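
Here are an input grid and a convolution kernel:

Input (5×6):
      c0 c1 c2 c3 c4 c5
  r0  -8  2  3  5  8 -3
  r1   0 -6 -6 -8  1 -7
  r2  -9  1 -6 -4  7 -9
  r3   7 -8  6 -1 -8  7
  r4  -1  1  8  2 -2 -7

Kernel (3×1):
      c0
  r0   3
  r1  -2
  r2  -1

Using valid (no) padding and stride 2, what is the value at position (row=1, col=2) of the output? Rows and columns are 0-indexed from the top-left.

39

The receptive field on the input at this output position is [7 / -8 / -2]. Elementwise product with the kernel and sum: 7·3 + -8·-2 + -2·-1.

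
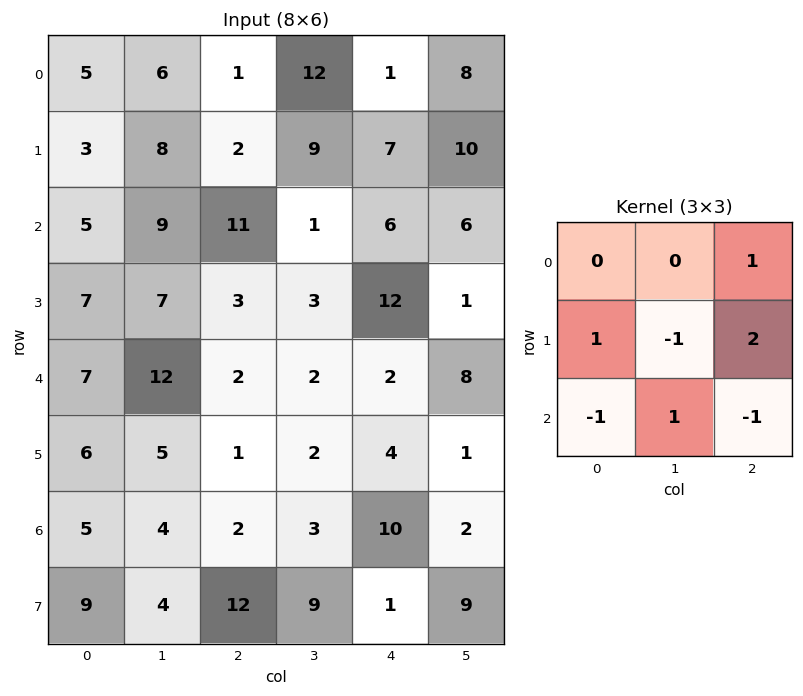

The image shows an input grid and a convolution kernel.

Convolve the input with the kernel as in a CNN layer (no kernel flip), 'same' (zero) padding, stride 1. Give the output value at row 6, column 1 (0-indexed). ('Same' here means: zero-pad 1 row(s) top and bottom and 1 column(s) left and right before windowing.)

-11

The receptive field on the zero-padded input at this output position is [6 5 1 / 5 4 2 / 9 4 12]. Elementwise product with the kernel and sum: 1·1 + 5·1 + 4·-1 + 2·2 + 9·-1 + 4·1 + 12·-1.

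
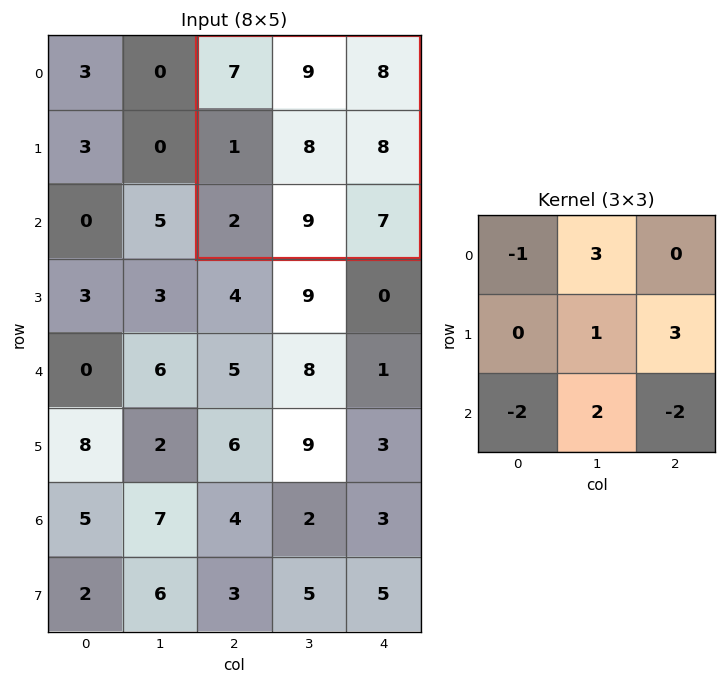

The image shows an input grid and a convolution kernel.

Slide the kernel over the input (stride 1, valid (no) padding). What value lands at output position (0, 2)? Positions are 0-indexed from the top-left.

The receptive field on the input at this output position is [7 9 8 / 1 8 8 / 2 9 7]. Elementwise product with the kernel and sum: 7·-1 + 9·3 + 8·1 + 8·3 + 2·-2 + 9·2 + 7·-2.

52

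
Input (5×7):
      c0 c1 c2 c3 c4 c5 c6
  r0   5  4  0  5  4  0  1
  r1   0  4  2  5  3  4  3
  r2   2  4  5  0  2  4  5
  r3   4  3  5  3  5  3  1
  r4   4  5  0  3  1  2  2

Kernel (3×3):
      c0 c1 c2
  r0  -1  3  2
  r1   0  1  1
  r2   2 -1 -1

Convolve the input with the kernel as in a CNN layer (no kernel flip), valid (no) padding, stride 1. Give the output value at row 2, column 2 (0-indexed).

The receptive field on the input at this output position is [5 0 2 / 5 3 5 / 0 3 1]. Elementwise product with the kernel and sum: 5·-1 + 0·3 + 2·2 + 3·1 + 5·1 + 0·2 + 3·-1 + 1·-1.

3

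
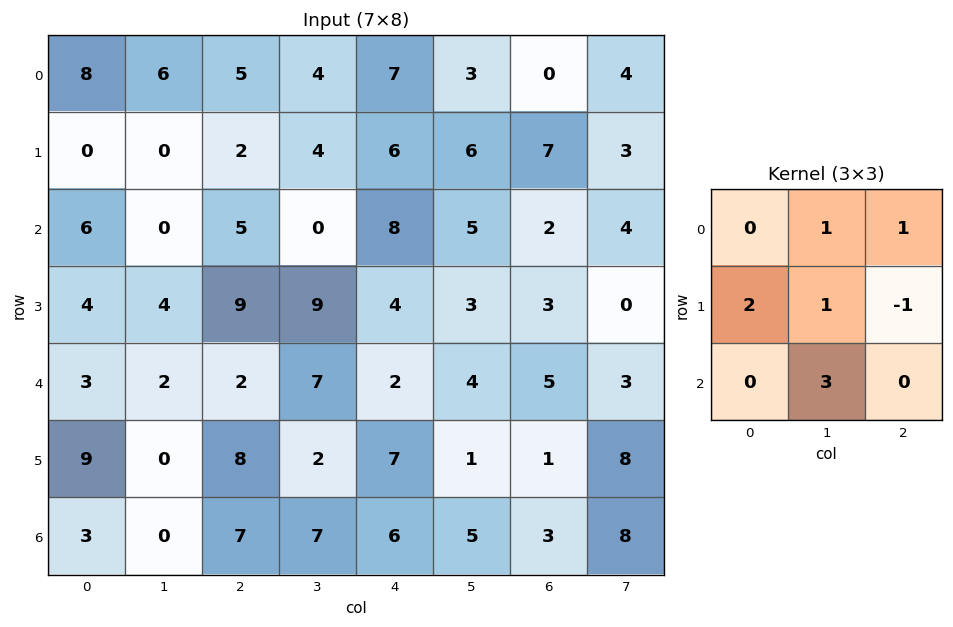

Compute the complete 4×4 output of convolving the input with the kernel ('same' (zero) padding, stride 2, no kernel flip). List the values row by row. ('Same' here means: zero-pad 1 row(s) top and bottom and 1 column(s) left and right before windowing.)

2 19 30 23
18 38 27 27
36 41 40 16
12 10 23 14

Output[0,0]: The receptive field on the zero-padded input at this output position is [0 0 0 / 0 8 6 / 0 0 0]. Elementwise product with the kernel and sum: 0·1 + 0·1 + 0·2 + 8·1 + 6·-1 + 0·3.
Output[0,1]: The receptive field on the zero-padded input at this output position is [0 0 0 / 6 5 4 / 0 2 4]. Elementwise product with the kernel and sum: 0·1 + 0·1 + 6·2 + 5·1 + 4·-1 + 2·3.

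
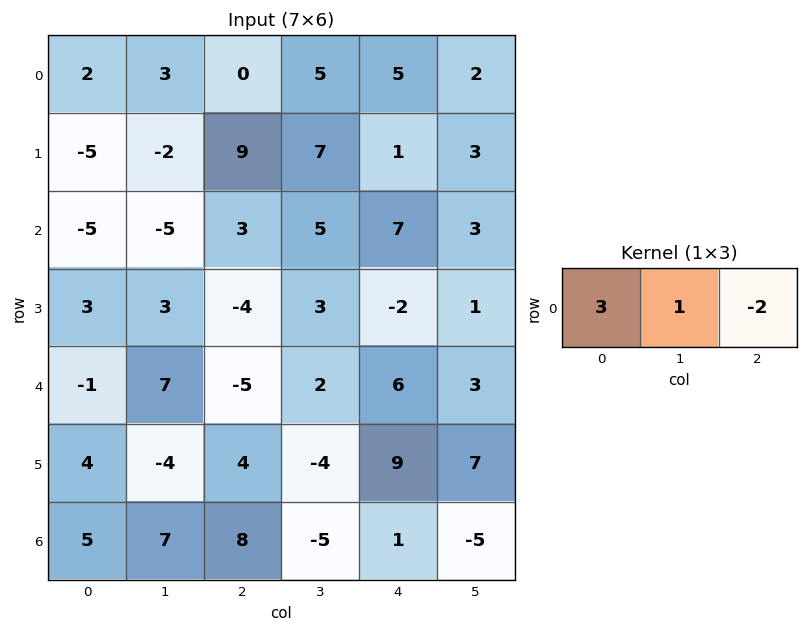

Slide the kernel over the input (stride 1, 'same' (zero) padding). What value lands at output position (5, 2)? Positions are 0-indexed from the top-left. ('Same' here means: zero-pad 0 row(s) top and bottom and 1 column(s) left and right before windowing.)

The receptive field on the zero-padded input at this output position is [-4 4 -4]. Elementwise product with the kernel and sum: -4·3 + 4·1 + -4·-2.

0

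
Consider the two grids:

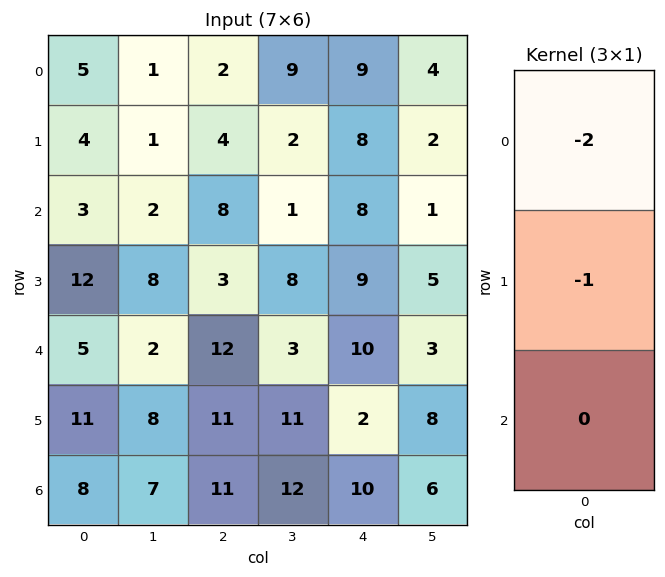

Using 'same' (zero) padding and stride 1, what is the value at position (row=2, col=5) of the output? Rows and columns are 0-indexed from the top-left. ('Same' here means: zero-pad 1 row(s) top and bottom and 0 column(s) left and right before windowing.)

-5

The receptive field on the zero-padded input at this output position is [2 / 1 / 5]. Elementwise product with the kernel and sum: 2·-2 + 1·-1.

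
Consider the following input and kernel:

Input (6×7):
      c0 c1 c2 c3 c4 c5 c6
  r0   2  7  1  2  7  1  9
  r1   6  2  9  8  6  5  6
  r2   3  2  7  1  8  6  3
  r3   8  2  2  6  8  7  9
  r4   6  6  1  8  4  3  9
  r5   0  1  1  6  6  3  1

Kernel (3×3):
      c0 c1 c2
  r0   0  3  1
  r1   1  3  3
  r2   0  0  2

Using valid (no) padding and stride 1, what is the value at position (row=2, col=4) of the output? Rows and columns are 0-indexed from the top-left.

95

The receptive field on the input at this output position is [8 6 3 / 8 7 9 / 4 3 9]. Elementwise product with the kernel and sum: 6·3 + 3·1 + 8·1 + 7·3 + 9·3 + 9·2.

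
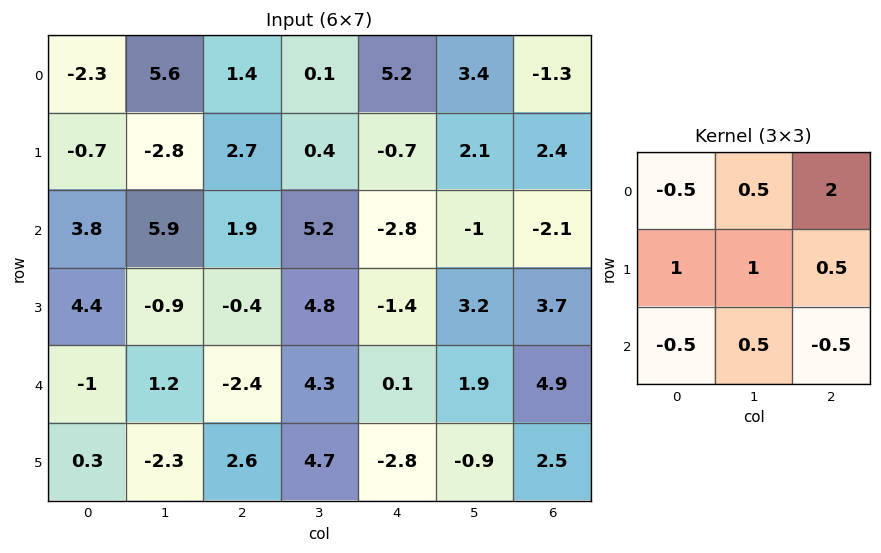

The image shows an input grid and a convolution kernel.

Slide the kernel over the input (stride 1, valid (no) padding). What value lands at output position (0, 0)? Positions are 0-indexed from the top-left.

4.7

The receptive field on the input at this output position is [-2.3 5.6 1.4 / -0.7 -2.8 2.7 / 3.8 5.9 1.9]. Elementwise product with the kernel and sum: -2.3·-0.5 + 5.6·0.5 + 1.4·2 + -0.7·1 + -2.8·1 + 2.7·0.5 + 3.8·-0.5 + 5.9·0.5 + 1.9·-0.5.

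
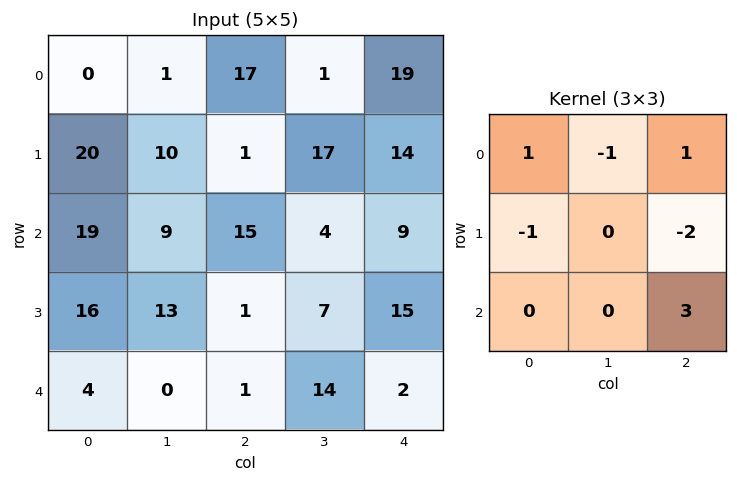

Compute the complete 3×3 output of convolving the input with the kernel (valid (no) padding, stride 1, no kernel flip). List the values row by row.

39 -47 33
-35 30 10
10 13 -5

Output[0,0]: The receptive field on the input at this output position is [0 1 17 / 20 10 1 / 19 9 15]. Elementwise product with the kernel and sum: 0·1 + 1·-1 + 17·1 + 20·-1 + 1·-2 + 15·3.
Output[0,1]: The receptive field on the input at this output position is [1 17 1 / 10 1 17 / 9 15 4]. Elementwise product with the kernel and sum: 1·1 + 17·-1 + 1·1 + 10·-1 + 17·-2 + 4·3.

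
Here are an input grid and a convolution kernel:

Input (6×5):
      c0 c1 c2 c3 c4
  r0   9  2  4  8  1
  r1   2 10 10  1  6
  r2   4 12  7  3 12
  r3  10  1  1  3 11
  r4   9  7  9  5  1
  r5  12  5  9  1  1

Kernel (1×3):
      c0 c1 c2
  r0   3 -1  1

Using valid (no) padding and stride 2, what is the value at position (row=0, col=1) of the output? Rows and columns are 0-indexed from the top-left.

The receptive field on the input at this output position is [4 8 1]. Elementwise product with the kernel and sum: 4·3 + 8·-1 + 1·1.

5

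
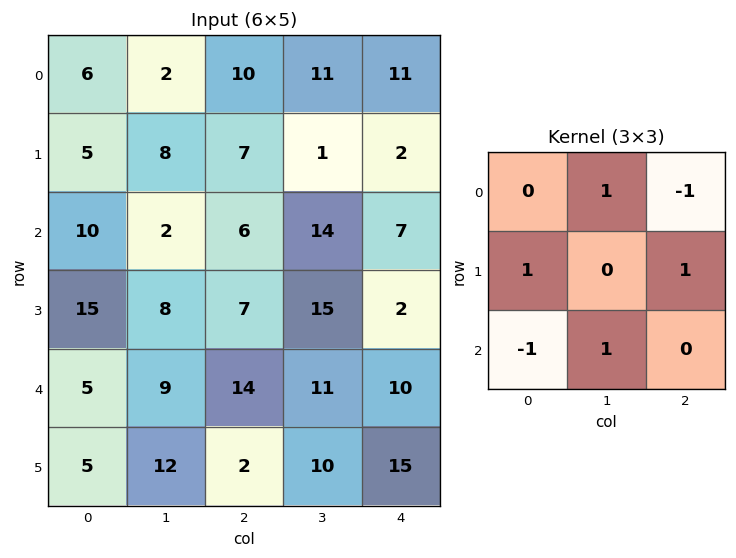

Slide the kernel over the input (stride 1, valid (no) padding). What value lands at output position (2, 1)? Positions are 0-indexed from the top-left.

The receptive field on the input at this output position is [2 6 14 / 8 7 15 / 9 14 11]. Elementwise product with the kernel and sum: 6·1 + 14·-1 + 8·1 + 15·1 + 9·-1 + 14·1.

20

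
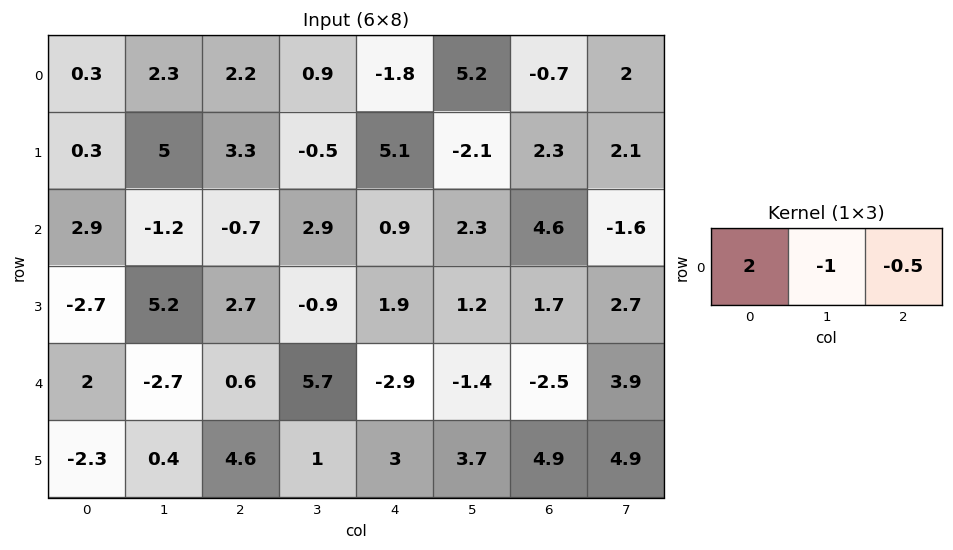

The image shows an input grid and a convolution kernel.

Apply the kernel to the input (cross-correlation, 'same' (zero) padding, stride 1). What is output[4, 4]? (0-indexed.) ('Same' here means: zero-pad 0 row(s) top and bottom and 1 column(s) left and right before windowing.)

The receptive field on the zero-padded input at this output position is [5.7 -2.9 -1.4]. Elementwise product with the kernel and sum: 5.7·2 + -2.9·-1 + -1.4·-0.5.

15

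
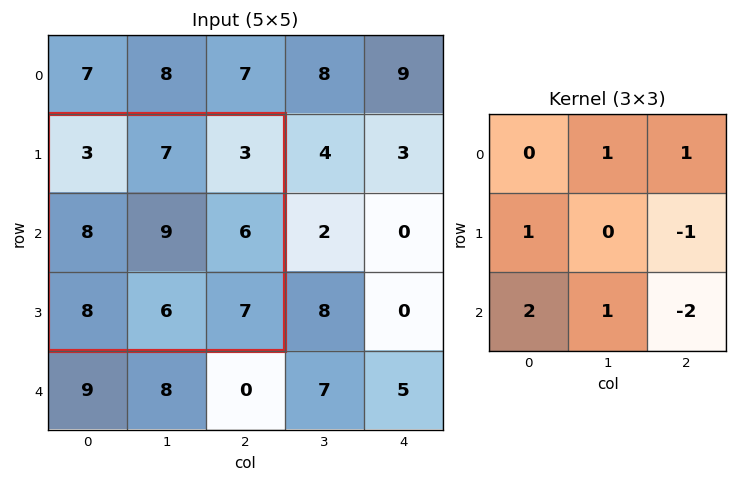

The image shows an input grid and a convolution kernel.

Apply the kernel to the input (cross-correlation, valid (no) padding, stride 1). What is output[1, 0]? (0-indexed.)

The receptive field on the input at this output position is [3 7 3 / 8 9 6 / 8 6 7]. Elementwise product with the kernel and sum: 7·1 + 3·1 + 8·1 + 6·-1 + 8·2 + 6·1 + 7·-2.

20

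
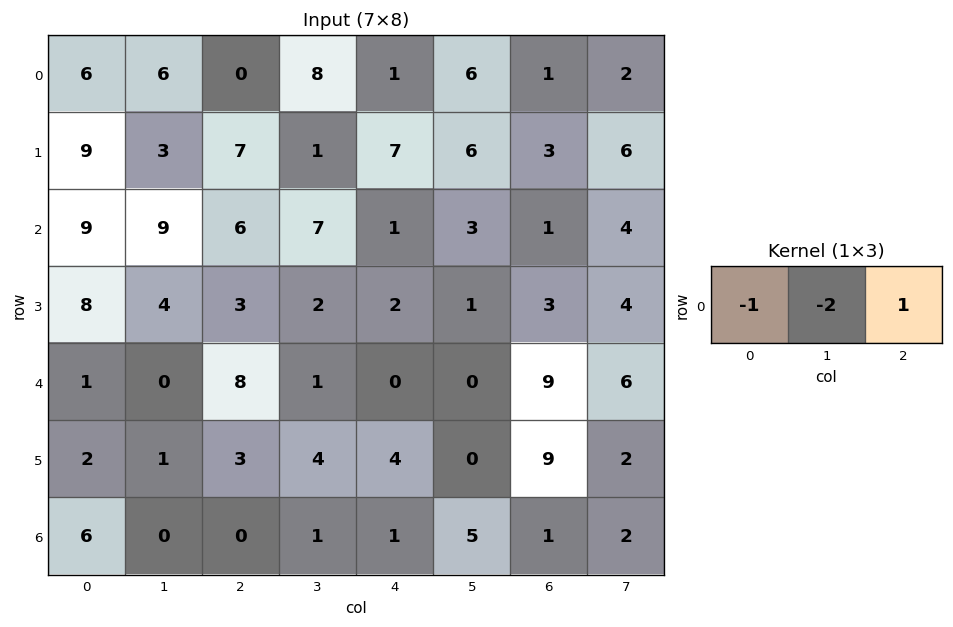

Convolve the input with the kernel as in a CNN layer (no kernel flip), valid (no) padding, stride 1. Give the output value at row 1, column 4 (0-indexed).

The receptive field on the input at this output position is [7 6 3]. Elementwise product with the kernel and sum: 7·-1 + 6·-2 + 3·1.

-16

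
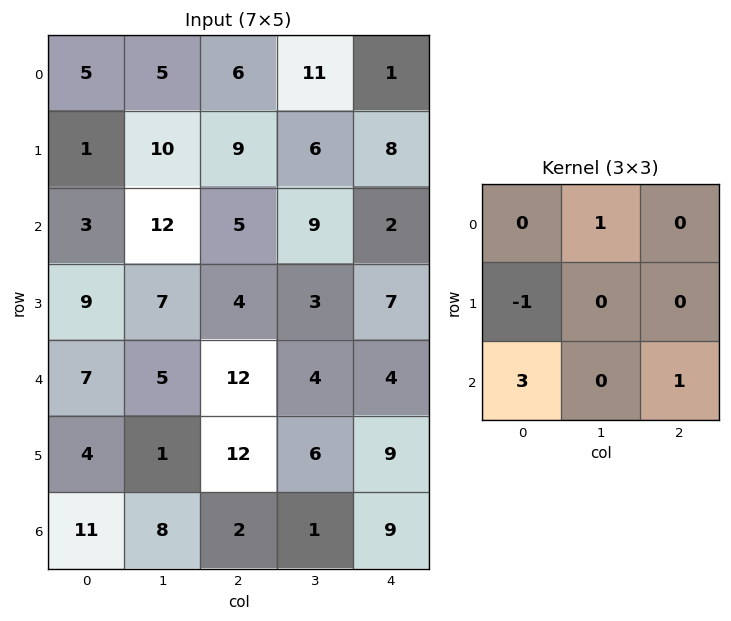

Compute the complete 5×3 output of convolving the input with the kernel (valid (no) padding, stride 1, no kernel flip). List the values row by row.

Output[0,0]: The receptive field on the input at this output position is [5 5 6 / 1 10 9 / 3 12 5]. Elementwise product with the kernel and sum: 5·1 + 1·-1 + 3·3 + 5·1.
Output[0,1]: The receptive field on the input at this output position is [5 6 11 / 10 9 6 / 12 5 9]. Elementwise product with the kernel and sum: 6·1 + 10·-1 + 12·3 + 9·1.

18 41 19
38 21 20
36 17 45
24 8 36
36 36 7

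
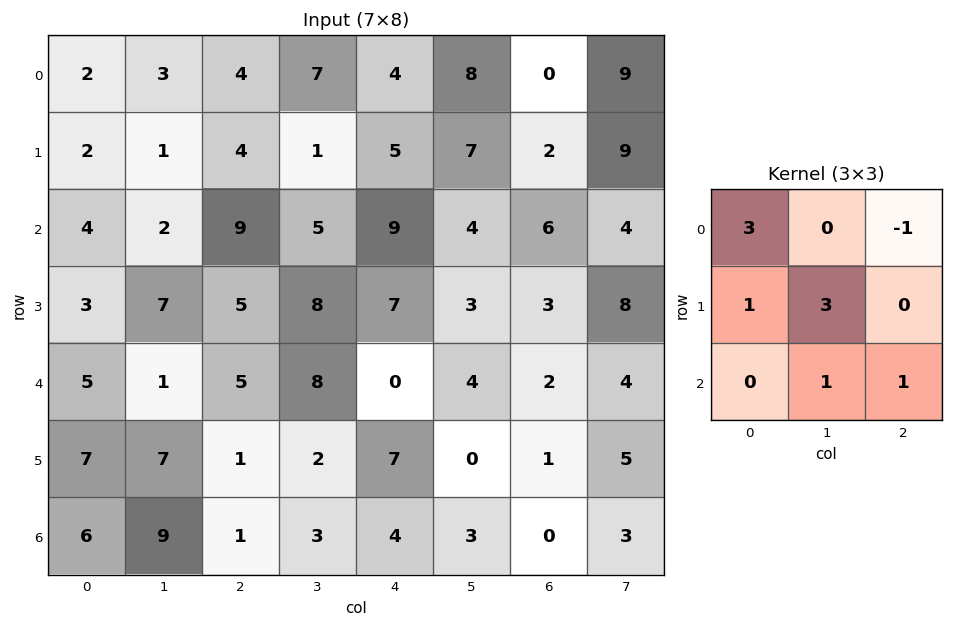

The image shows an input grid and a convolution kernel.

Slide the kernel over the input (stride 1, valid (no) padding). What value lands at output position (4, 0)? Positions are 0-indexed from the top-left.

The receptive field on the input at this output position is [5 1 5 / 7 7 1 / 6 9 1]. Elementwise product with the kernel and sum: 5·3 + 5·-1 + 7·1 + 7·3 + 9·1 + 1·1.

48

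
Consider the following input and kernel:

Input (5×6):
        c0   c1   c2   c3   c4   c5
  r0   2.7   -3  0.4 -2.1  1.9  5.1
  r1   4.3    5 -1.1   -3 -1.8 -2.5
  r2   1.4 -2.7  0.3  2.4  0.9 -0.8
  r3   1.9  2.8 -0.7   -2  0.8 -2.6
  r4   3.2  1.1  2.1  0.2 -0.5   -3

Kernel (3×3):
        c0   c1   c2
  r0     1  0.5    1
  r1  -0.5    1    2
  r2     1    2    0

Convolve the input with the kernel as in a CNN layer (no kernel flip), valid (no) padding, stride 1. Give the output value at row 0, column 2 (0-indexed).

0.3

The receptive field on the input at this output position is [0.4 -2.1 1.9 / -1.1 -3 -1.8 / 0.3 2.4 0.9]. Elementwise product with the kernel and sum: 0.4·1 + -2.1·0.5 + 1.9·1 + -1.1·-0.5 + -3·1 + -1.8·2 + 0.3·1 + 2.4·2.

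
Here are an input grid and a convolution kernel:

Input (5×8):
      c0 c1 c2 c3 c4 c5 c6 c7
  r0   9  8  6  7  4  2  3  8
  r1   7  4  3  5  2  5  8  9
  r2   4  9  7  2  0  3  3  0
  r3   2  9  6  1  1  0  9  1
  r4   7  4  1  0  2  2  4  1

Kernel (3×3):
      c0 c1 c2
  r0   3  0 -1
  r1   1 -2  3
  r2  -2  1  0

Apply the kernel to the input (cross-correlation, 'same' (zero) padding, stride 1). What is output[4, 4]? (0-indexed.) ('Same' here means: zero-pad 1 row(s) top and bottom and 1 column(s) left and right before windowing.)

5

The receptive field on the zero-padded input at this output position is [1 1 0 / 0 2 2 / 0 0 0]. Elementwise product with the kernel and sum: 1·3 + 0·-1 + 0·1 + 2·-2 + 2·3 + 0·-2 + 0·1.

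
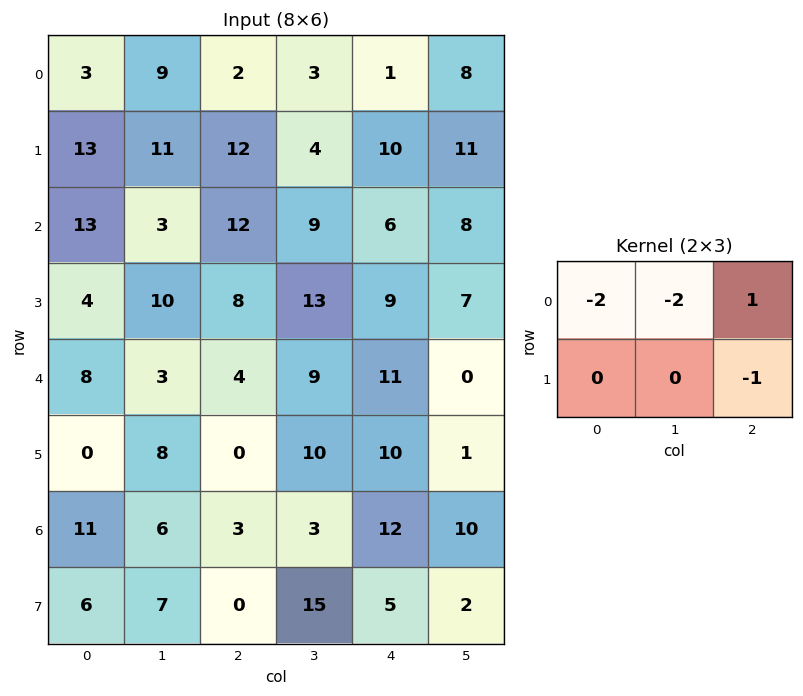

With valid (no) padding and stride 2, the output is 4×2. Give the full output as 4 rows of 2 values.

Output[0,0]: The receptive field on the input at this output position is [3 9 2 / 13 11 12]. Elementwise product with the kernel and sum: 3·-2 + 9·-2 + 2·1 + 12·-1.

-34 -19
-28 -45
-18 -25
-31 -5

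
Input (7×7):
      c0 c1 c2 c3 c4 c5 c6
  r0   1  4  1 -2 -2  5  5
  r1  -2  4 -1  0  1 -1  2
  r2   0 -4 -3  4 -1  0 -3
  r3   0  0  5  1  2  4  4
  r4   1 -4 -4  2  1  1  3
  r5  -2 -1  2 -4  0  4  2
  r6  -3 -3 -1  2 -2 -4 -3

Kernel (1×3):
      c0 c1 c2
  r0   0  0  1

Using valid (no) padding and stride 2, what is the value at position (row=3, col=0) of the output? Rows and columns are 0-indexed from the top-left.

-1

The receptive field on the input at this output position is [-3 -3 -1]. Elementwise product with the kernel and sum: -1·1.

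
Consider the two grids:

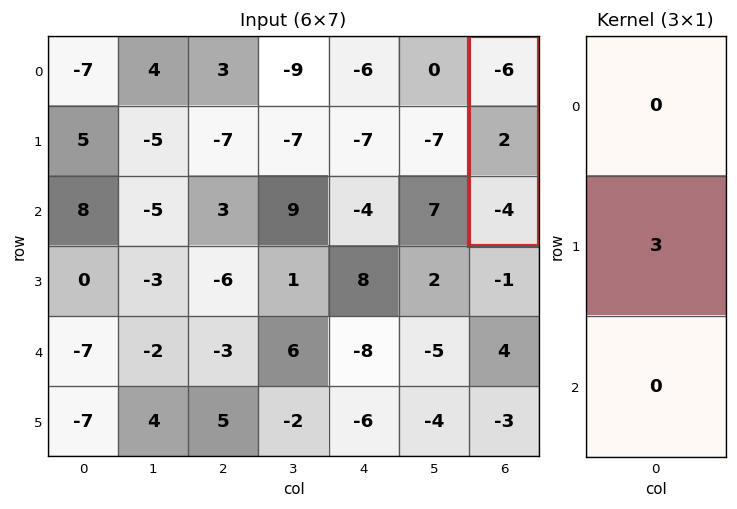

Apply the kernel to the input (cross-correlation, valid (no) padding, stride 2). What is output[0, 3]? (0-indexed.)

6

The receptive field on the input at this output position is [-6 / 2 / -4]. Elementwise product with the kernel and sum: 2·3.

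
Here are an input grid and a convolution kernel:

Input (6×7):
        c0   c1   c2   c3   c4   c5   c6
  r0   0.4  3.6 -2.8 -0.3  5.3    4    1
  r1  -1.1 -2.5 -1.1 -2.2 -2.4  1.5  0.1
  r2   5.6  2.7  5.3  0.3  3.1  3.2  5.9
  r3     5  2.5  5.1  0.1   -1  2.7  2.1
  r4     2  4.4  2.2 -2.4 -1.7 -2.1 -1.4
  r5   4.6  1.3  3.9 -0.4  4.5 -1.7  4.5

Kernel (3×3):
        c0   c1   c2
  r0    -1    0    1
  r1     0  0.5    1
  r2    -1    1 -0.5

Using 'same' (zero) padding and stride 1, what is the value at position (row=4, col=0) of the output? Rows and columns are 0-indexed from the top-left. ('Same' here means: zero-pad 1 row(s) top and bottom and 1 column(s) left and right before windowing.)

The receptive field on the zero-padded input at this output position is [0 5 2.5 / 0 2 4.4 / 0 4.6 1.3]. Elementwise product with the kernel and sum: 0·-1 + 2.5·1 + 2·0.5 + 4.4·1 + 0·-1 + 4.6·1 + 1.3·-0.5.

11.85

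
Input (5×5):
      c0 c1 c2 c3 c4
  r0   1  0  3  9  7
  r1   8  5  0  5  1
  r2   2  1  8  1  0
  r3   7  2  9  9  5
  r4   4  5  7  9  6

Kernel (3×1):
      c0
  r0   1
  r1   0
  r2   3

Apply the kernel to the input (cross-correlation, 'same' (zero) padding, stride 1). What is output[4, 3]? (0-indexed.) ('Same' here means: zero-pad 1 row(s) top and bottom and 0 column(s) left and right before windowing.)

The receptive field on the zero-padded input at this output position is [9 / 9 / 0]. Elementwise product with the kernel and sum: 9·1 + 0·3.

9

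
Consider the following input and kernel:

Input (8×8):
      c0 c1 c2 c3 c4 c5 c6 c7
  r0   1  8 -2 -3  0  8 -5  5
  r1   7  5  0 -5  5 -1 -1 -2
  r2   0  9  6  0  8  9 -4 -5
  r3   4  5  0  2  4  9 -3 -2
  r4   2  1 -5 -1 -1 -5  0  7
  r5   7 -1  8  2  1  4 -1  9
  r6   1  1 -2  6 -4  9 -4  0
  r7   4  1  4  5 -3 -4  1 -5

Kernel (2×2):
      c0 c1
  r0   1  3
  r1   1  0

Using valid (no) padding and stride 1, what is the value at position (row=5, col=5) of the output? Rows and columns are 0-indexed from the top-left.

10

The receptive field on the input at this output position is [4 -1 / 9 -4]. Elementwise product with the kernel and sum: 4·1 + -1·3 + 9·1.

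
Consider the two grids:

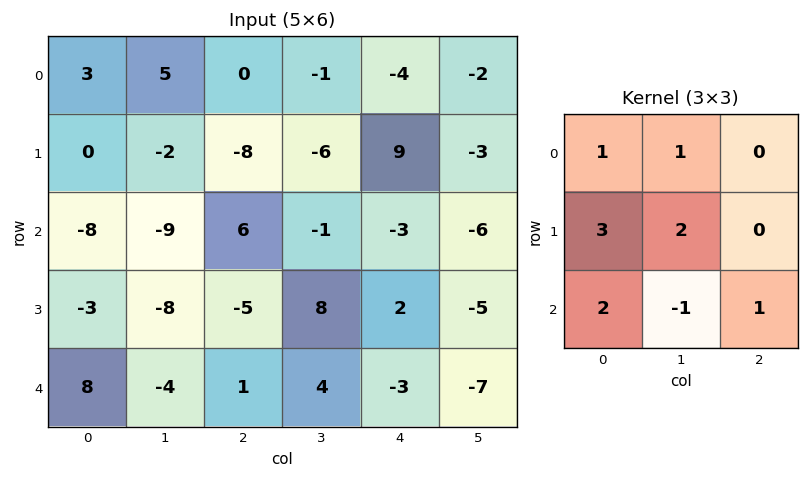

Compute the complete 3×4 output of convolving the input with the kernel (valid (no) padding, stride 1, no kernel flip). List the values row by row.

3 -42 -27 -10
-47 -28 -14 3
-21 -42 1 28

Output[0,0]: The receptive field on the input at this output position is [3 5 0 / 0 -2 -8 / -8 -9 6]. Elementwise product with the kernel and sum: 3·1 + 5·1 + 0·3 + -2·2 + -8·2 + -9·-1 + 6·1.
Output[0,1]: The receptive field on the input at this output position is [5 0 -1 / -2 -8 -6 / -9 6 -1]. Elementwise product with the kernel and sum: 5·1 + 0·1 + -2·3 + -8·2 + -9·2 + 6·-1 + -1·1.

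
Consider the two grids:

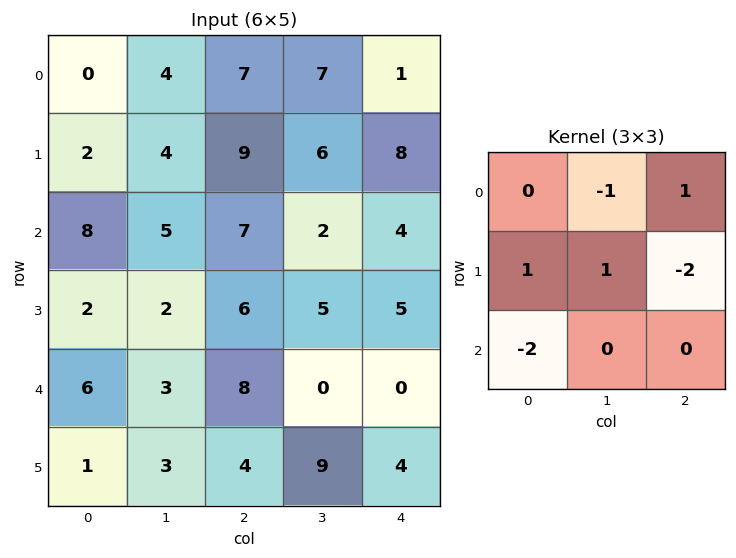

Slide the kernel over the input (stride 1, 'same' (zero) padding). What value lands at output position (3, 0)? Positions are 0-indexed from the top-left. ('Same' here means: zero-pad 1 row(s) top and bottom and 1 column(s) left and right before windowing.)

-5

The receptive field on the zero-padded input at this output position is [0 8 5 / 0 2 2 / 0 6 3]. Elementwise product with the kernel and sum: 8·-1 + 5·1 + 0·1 + 2·1 + 2·-2 + 0·-2.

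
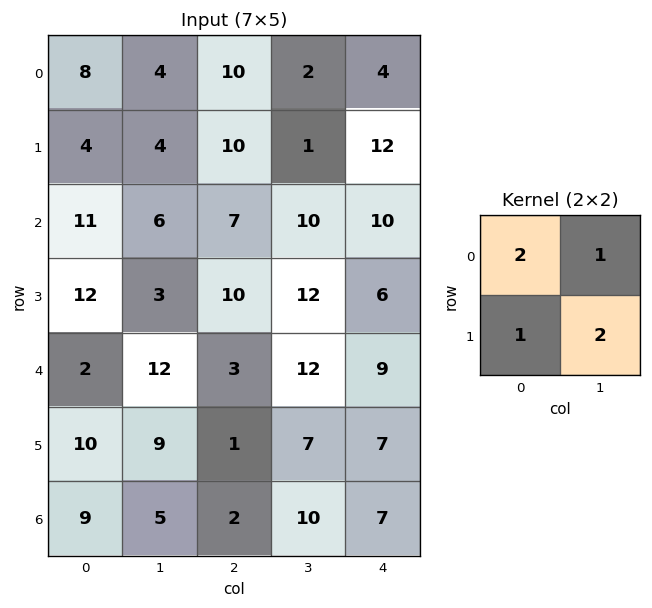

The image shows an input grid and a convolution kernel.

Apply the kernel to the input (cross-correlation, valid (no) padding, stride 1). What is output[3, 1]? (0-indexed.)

34

The receptive field on the input at this output position is [3 10 / 12 3]. Elementwise product with the kernel and sum: 3·2 + 10·1 + 12·1 + 3·2.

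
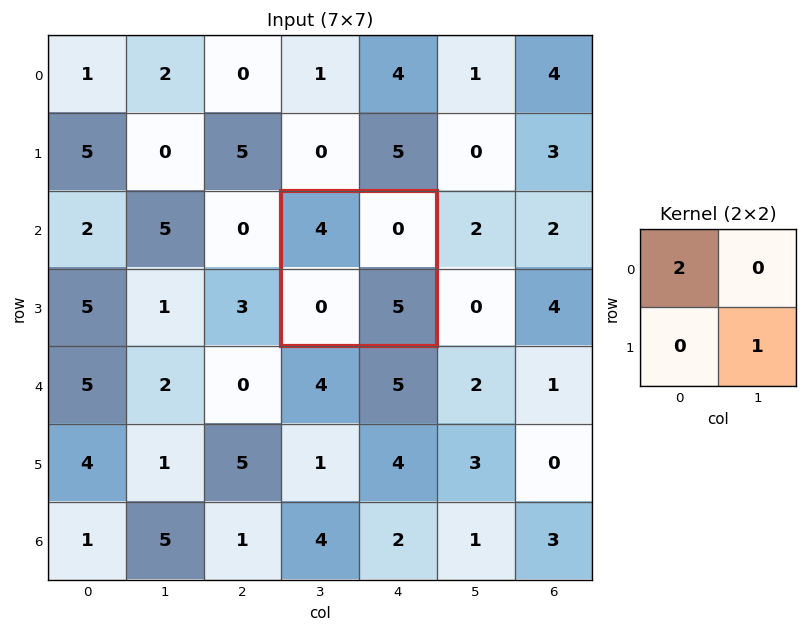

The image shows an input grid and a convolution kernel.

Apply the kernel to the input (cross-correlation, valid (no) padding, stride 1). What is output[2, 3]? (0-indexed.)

13

The receptive field on the input at this output position is [4 0 / 0 5]. Elementwise product with the kernel and sum: 4·2 + 5·1.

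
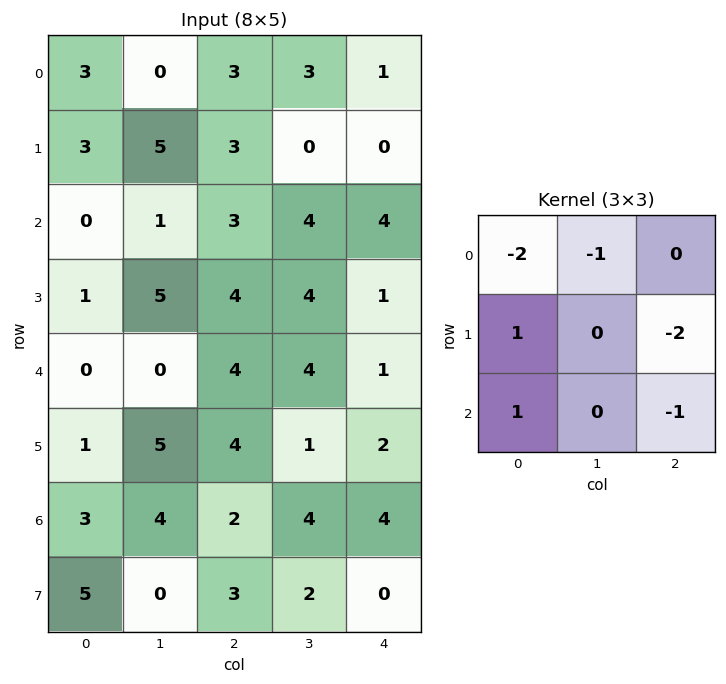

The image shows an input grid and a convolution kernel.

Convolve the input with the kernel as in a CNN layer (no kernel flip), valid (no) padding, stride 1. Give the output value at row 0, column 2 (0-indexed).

The receptive field on the input at this output position is [3 3 1 / 3 0 0 / 3 4 4]. Elementwise product with the kernel and sum: 3·-2 + 3·-1 + 3·1 + 0·-2 + 3·1 + 4·-1.

-7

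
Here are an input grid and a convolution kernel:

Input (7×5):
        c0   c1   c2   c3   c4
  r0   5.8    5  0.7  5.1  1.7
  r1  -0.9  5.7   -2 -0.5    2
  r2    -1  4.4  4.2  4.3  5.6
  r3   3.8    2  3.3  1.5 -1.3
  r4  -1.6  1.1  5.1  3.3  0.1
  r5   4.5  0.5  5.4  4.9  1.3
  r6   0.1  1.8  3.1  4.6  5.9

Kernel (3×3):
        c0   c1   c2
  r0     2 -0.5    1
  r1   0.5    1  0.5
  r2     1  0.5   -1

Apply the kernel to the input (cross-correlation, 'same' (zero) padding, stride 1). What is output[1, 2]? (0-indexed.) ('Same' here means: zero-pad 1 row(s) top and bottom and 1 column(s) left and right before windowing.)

The receptive field on the zero-padded input at this output position is [5 0.7 5.1 / 5.7 -2 -0.5 / 4.4 4.2 4.3]. Elementwise product with the kernel and sum: 5·2 + 0.7·-0.5 + 5.1·1 + 5.7·0.5 + -2·1 + -0.5·0.5 + 4.4·1 + 4.2·0.5 + 4.3·-1.

17.55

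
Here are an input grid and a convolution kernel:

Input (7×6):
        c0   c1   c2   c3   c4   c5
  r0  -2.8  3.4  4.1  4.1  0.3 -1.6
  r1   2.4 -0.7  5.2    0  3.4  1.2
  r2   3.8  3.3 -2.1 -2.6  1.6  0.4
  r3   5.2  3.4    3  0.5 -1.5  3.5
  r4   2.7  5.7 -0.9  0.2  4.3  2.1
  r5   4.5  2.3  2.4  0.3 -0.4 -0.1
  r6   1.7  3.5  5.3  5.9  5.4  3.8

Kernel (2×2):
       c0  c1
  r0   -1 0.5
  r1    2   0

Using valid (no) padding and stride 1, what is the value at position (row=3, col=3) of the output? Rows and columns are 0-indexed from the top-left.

The receptive field on the input at this output position is [0.5 -1.5 / 0.2 4.3]. Elementwise product with the kernel and sum: 0.5·-1 + -1.5·0.5 + 0.2·2.

-0.85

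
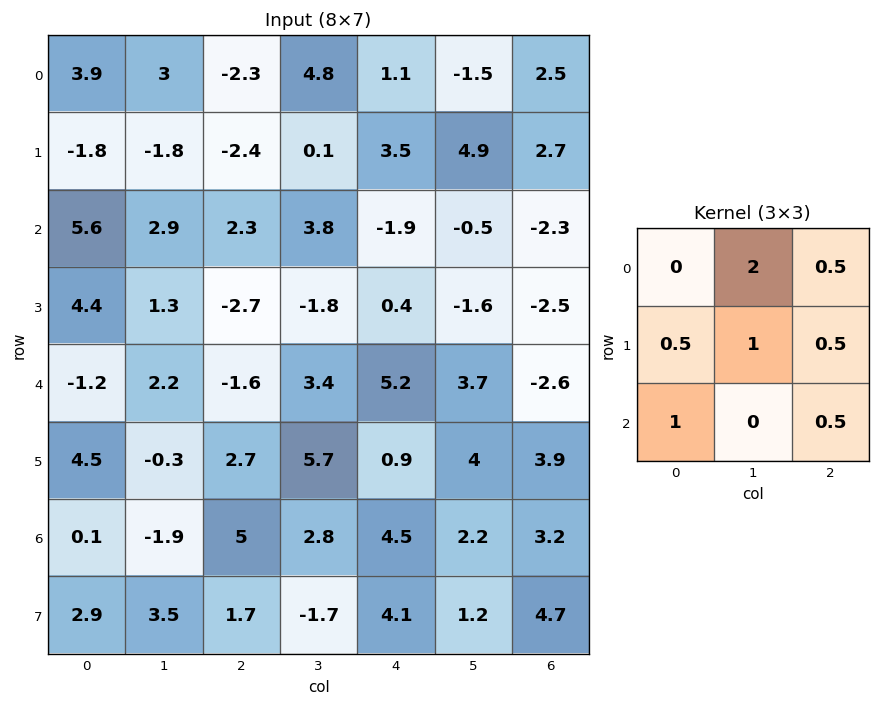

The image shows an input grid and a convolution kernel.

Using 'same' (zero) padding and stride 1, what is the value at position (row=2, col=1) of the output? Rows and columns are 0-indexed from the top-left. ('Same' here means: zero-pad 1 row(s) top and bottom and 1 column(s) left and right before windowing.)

5.1

The receptive field on the zero-padded input at this output position is [-1.8 -1.8 -2.4 / 5.6 2.9 2.3 / 4.4 1.3 -2.7]. Elementwise product with the kernel and sum: -1.8·2 + -2.4·0.5 + 5.6·0.5 + 2.9·1 + 2.3·0.5 + 4.4·1 + -2.7·0.5.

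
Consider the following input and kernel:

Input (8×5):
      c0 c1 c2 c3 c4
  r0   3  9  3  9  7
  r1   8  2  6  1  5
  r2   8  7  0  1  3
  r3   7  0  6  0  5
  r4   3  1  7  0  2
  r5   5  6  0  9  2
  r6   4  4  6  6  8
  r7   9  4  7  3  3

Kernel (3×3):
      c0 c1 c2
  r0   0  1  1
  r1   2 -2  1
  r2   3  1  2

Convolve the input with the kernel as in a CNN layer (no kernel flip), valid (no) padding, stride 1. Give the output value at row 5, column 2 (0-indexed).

49

The receptive field on the input at this output position is [0 9 2 / 6 6 8 / 7 3 3]. Elementwise product with the kernel and sum: 9·1 + 2·1 + 6·2 + 6·-2 + 8·1 + 7·3 + 3·1 + 3·2.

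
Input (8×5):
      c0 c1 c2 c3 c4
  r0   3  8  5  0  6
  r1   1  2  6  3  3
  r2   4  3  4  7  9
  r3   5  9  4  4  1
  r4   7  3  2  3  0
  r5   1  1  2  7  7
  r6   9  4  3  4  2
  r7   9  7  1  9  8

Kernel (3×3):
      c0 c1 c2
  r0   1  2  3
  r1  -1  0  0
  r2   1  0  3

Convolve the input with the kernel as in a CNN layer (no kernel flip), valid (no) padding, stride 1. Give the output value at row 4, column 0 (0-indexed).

36

The receptive field on the input at this output position is [7 3 2 / 1 1 2 / 9 4 3]. Elementwise product with the kernel and sum: 7·1 + 3·2 + 2·3 + 1·-1 + 9·1 + 3·3.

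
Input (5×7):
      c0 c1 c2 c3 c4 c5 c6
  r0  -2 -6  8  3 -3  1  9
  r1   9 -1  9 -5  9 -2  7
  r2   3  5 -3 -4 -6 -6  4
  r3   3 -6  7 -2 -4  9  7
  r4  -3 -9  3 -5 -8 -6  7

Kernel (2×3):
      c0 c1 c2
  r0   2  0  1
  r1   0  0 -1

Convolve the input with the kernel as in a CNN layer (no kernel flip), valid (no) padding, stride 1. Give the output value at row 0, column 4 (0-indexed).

-4

The receptive field on the input at this output position is [-3 1 9 / 9 -2 7]. Elementwise product with the kernel and sum: -3·2 + 9·1 + 7·-1.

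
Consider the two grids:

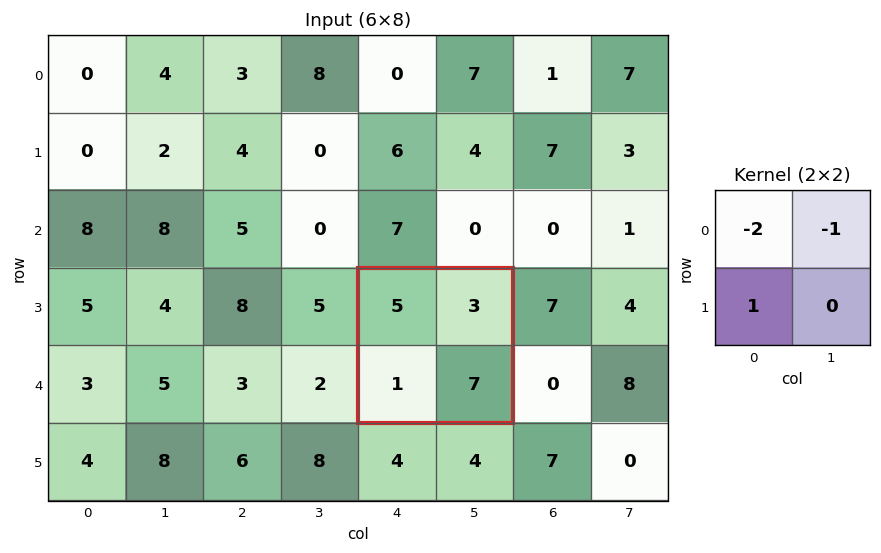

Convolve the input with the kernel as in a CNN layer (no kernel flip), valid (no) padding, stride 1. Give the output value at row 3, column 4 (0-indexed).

The receptive field on the input at this output position is [5 3 / 1 7]. Elementwise product with the kernel and sum: 5·-2 + 3·-1 + 1·1.

-12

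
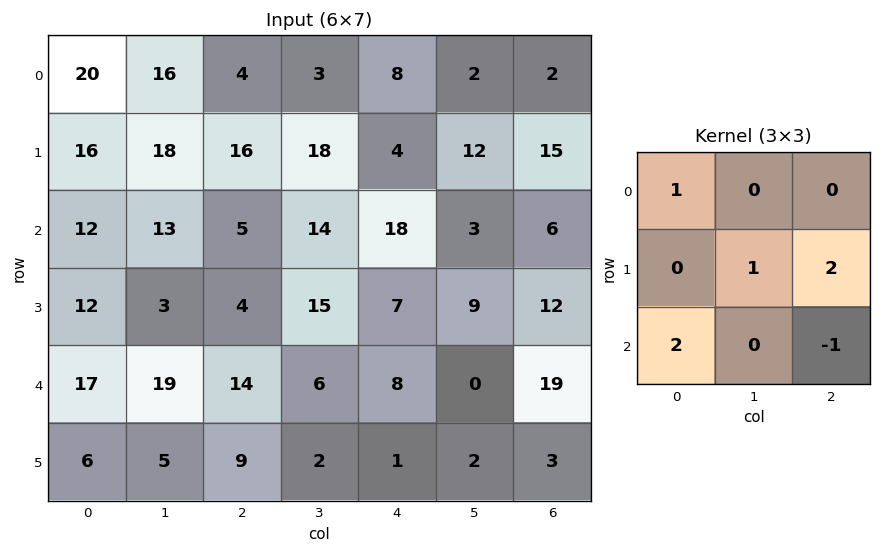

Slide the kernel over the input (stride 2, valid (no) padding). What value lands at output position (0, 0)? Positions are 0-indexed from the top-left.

89

The receptive field on the input at this output position is [20 16 4 / 16 18 16 / 12 13 5]. Elementwise product with the kernel and sum: 20·1 + 18·1 + 16·2 + 12·2 + 5·-1.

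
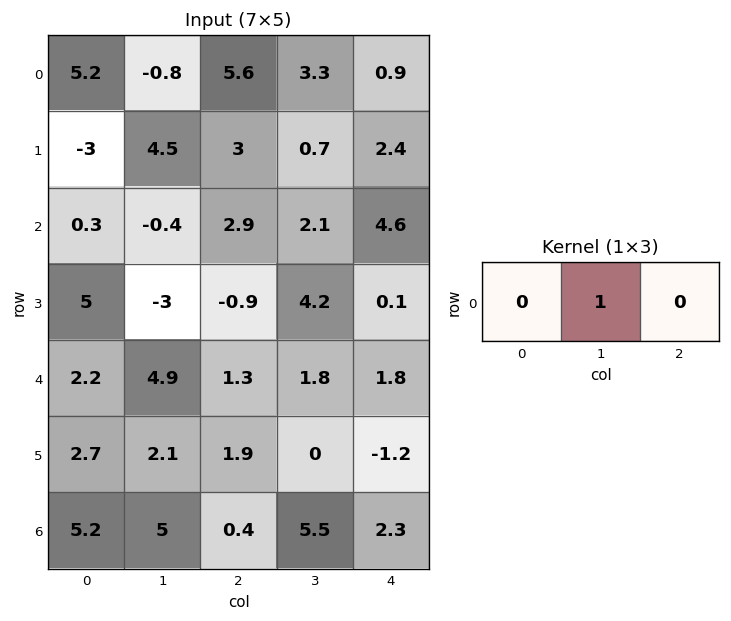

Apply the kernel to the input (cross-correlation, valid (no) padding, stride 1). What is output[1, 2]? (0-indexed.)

The receptive field on the input at this output position is [3 0.7 2.4]. Elementwise product with the kernel and sum: 0.7·1.

0.7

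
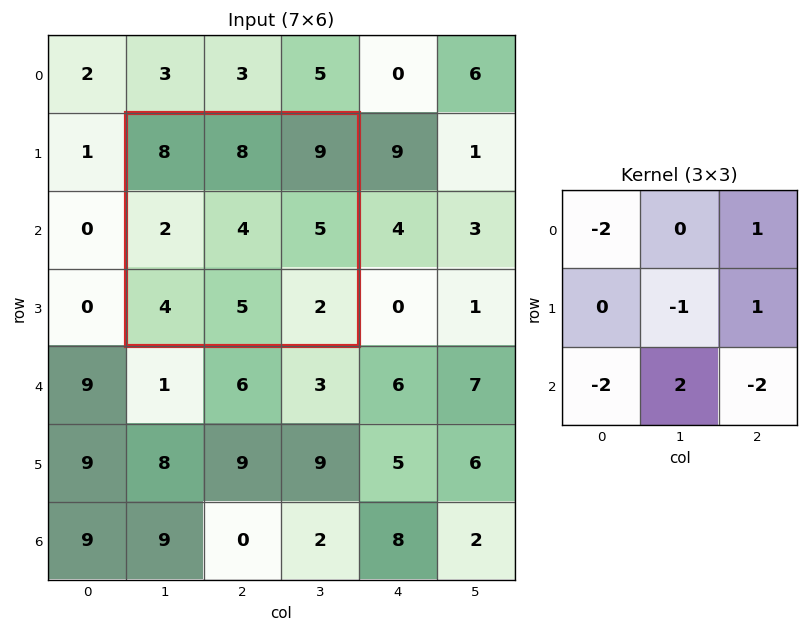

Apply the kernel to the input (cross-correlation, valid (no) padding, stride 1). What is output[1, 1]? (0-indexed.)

-8

The receptive field on the input at this output position is [8 8 9 / 2 4 5 / 4 5 2]. Elementwise product with the kernel and sum: 8·-2 + 9·1 + 4·-1 + 5·1 + 4·-2 + 5·2 + 2·-2.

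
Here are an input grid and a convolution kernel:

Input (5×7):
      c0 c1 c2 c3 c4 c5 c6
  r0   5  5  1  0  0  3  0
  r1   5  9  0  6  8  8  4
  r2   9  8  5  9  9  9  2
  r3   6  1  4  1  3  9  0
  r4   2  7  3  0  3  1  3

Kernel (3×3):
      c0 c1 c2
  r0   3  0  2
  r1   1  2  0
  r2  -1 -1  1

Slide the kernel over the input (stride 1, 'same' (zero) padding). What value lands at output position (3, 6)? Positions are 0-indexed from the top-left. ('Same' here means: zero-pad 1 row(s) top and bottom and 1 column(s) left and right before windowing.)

The receptive field on the zero-padded input at this output position is [9 2 0 / 9 0 0 / 1 3 0]. Elementwise product with the kernel and sum: 9·3 + 0·2 + 9·1 + 0·2 + 1·-1 + 3·-1 + 0·1.

32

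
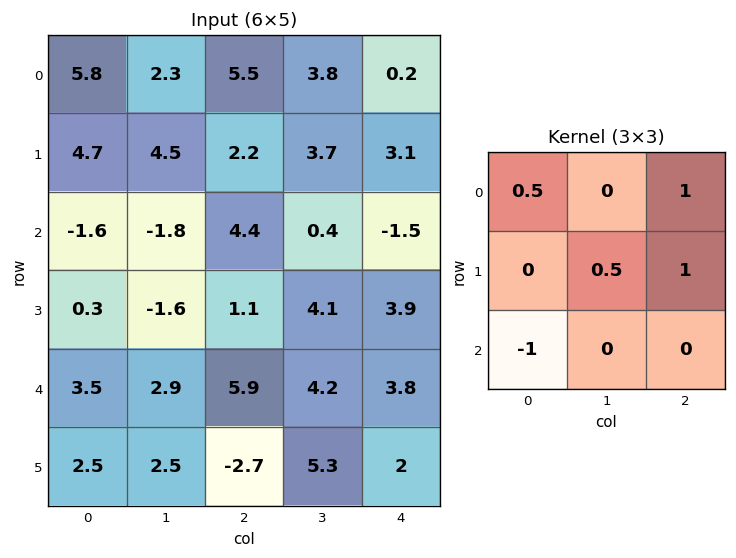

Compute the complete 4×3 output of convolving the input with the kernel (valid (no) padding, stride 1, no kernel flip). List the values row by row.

14.45 11.55 3.5
7.75 10.15 1.8
0.4 1.25 0.75
6.1 7.95 13.05

Output[0,0]: The receptive field on the input at this output position is [5.8 2.3 5.5 / 4.7 4.5 2.2 / -1.6 -1.8 4.4]. Elementwise product with the kernel and sum: 5.8·0.5 + 5.5·1 + 4.5·0.5 + 2.2·1 + -1.6·-1.
Output[0,1]: The receptive field on the input at this output position is [2.3 5.5 3.8 / 4.5 2.2 3.7 / -1.8 4.4 0.4]. Elementwise product with the kernel and sum: 2.3·0.5 + 3.8·1 + 2.2·0.5 + 3.7·1 + -1.8·-1.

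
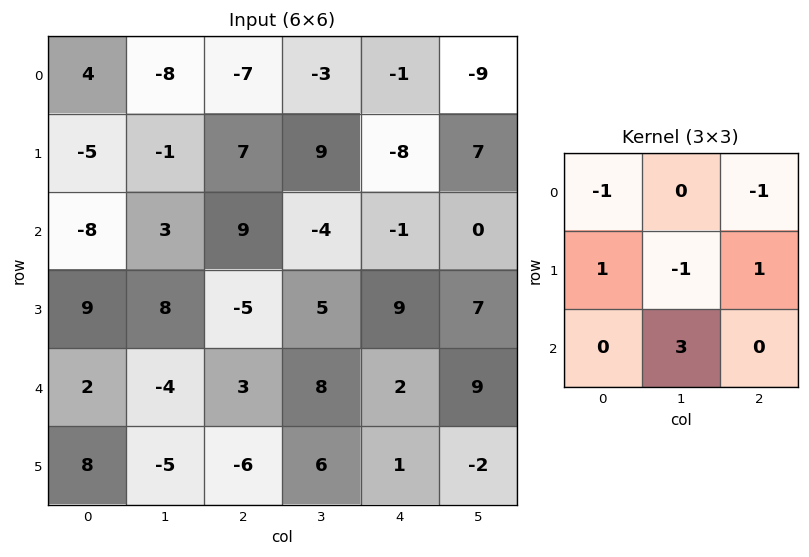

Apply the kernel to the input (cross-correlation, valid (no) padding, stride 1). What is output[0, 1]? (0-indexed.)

39

The receptive field on the input at this output position is [-8 -7 -3 / -1 7 9 / 3 9 -4]. Elementwise product with the kernel and sum: -8·-1 + -3·-1 + -1·1 + 7·-1 + 9·1 + 9·3.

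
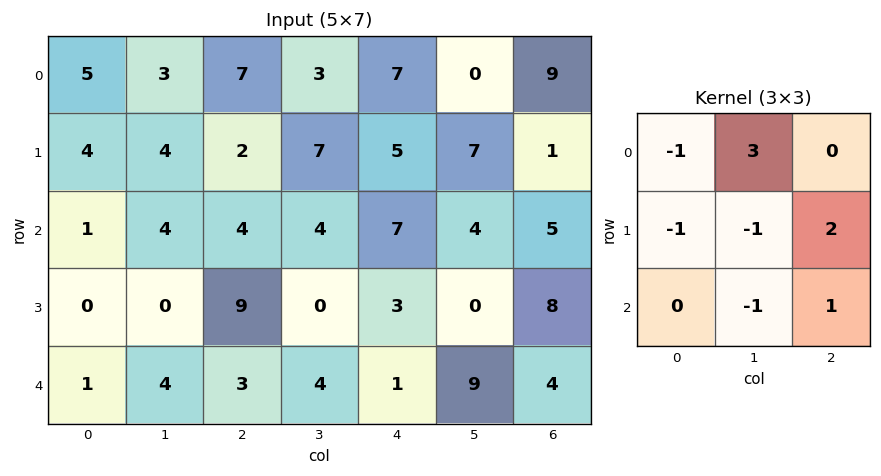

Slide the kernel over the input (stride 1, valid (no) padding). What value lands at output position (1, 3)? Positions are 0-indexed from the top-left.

2

The receptive field on the input at this output position is [7 5 7 / 4 7 4 / 0 3 0]. Elementwise product with the kernel and sum: 7·-1 + 5·3 + 4·-1 + 7·-1 + 4·2 + 3·-1 + 0·1.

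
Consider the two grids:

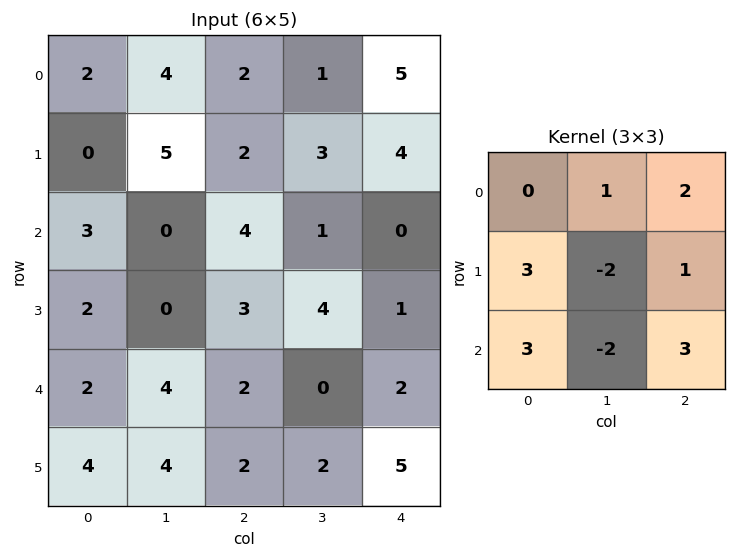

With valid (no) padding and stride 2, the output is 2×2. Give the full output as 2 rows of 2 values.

Output[0,0]: The receptive field on the input at this output position is [2 4 2 / 0 5 2 / 3 0 4]. Elementwise product with the kernel and sum: 4·1 + 2·2 + 0·3 + 5·-2 + 2·1 + 3·3 + 0·-2 + 4·3.
Output[0,1]: The receptive field on the input at this output position is [2 1 5 / 2 3 4 / 4 1 0]. Elementwise product with the kernel and sum: 1·1 + 5·2 + 2·3 + 3·-2 + 4·1 + 4·3 + 1·-2 + 0·3.

21 25
21 15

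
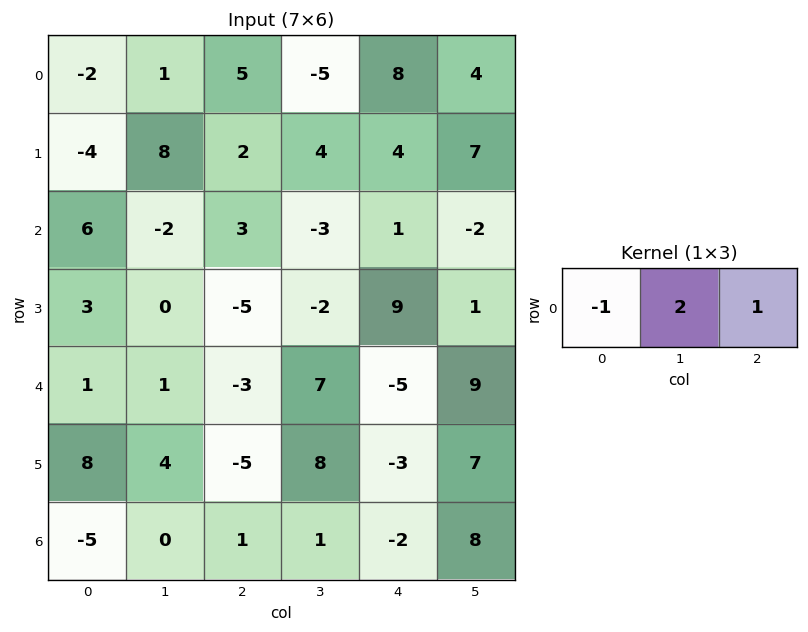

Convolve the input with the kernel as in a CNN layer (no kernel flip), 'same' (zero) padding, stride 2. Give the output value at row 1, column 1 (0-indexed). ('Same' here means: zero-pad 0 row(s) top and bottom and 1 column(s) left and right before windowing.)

5

The receptive field on the zero-padded input at this output position is [-2 3 -3]. Elementwise product with the kernel and sum: -2·-1 + 3·2 + -3·1.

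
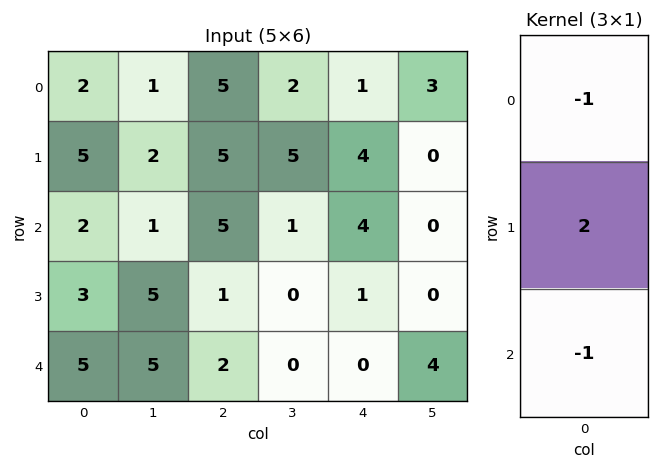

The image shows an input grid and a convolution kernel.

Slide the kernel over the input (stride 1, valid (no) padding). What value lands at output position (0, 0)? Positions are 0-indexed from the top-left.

The receptive field on the input at this output position is [2 / 5 / 2]. Elementwise product with the kernel and sum: 2·-1 + 5·2 + 2·-1.

6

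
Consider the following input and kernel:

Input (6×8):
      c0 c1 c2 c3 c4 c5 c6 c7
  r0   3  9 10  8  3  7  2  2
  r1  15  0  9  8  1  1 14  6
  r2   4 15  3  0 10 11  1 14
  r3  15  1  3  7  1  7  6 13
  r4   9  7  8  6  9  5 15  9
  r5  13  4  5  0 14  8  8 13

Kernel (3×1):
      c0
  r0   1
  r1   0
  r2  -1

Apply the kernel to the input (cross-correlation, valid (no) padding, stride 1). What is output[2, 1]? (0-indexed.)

The receptive field on the input at this output position is [15 / 1 / 7]. Elementwise product with the kernel and sum: 15·1 + 7·-1.

8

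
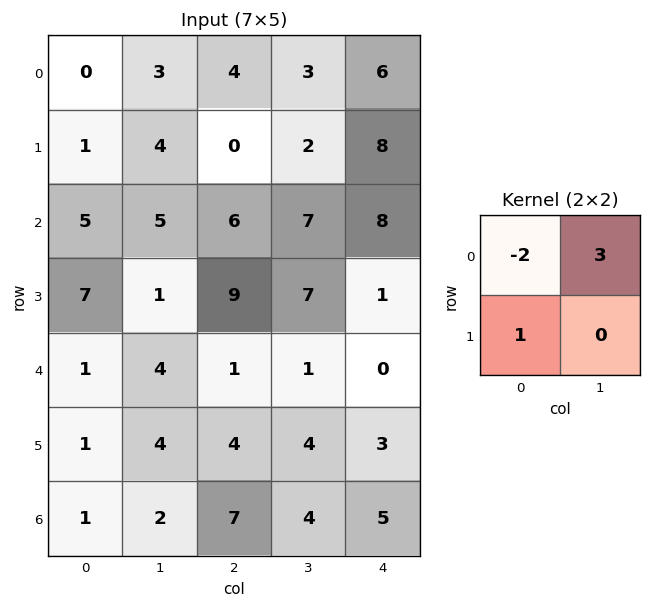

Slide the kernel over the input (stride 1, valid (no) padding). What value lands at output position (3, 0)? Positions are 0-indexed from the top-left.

The receptive field on the input at this output position is [7 1 / 1 4]. Elementwise product with the kernel and sum: 7·-2 + 1·3 + 1·1.

-10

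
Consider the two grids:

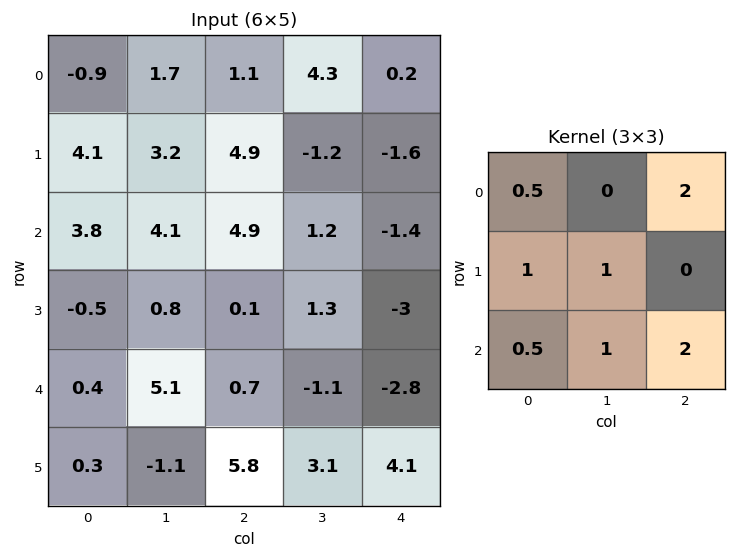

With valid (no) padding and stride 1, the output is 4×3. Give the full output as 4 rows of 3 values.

24.85 26.9 5.5
20.5 11.3 0.7
18.7 6.4 -5.3
16.1 20.25 7.85

Output[0,0]: The receptive field on the input at this output position is [-0.9 1.7 1.1 / 4.1 3.2 4.9 / 3.8 4.1 4.9]. Elementwise product with the kernel and sum: -0.9·0.5 + 1.1·2 + 4.1·1 + 3.2·1 + 3.8·0.5 + 4.1·1 + 4.9·2.
Output[0,1]: The receptive field on the input at this output position is [1.7 1.1 4.3 / 3.2 4.9 -1.2 / 4.1 4.9 1.2]. Elementwise product with the kernel and sum: 1.7·0.5 + 4.3·2 + 3.2·1 + 4.9·1 + 4.1·0.5 + 4.9·1 + 1.2·2.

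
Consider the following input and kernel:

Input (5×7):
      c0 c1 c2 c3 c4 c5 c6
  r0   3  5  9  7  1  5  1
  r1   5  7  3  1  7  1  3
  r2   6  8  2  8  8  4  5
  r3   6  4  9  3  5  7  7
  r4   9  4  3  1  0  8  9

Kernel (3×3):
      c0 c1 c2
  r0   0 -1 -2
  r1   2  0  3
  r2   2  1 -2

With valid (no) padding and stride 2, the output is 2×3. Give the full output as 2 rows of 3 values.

12 14 26
43 16 7

Output[0,0]: The receptive field on the input at this output position is [3 5 9 / 5 7 3 / 6 8 2]. Elementwise product with the kernel and sum: 5·-1 + 9·-2 + 5·2 + 3·3 + 6·2 + 8·1 + 2·-2.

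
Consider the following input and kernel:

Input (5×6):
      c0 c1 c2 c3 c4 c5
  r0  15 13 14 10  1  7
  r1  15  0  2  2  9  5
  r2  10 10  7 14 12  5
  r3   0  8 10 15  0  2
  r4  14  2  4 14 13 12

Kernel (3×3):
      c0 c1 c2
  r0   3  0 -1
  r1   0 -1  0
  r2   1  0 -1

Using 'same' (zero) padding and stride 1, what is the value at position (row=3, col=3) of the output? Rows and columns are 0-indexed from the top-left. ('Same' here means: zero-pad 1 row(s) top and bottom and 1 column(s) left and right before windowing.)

The receptive field on the zero-padded input at this output position is [7 14 12 / 10 15 0 / 4 14 13]. Elementwise product with the kernel and sum: 7·3 + 12·-1 + 15·-1 + 4·1 + 13·-1.

-15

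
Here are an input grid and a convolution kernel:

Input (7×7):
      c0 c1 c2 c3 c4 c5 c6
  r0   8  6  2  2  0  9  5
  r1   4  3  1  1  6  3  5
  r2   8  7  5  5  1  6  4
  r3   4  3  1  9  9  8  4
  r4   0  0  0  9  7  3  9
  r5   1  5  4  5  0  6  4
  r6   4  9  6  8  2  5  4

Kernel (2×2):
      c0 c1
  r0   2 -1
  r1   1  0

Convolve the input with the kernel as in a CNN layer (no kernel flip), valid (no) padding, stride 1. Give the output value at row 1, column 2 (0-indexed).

The receptive field on the input at this output position is [1 1 / 5 5]. Elementwise product with the kernel and sum: 1·2 + 1·-1 + 5·1.

6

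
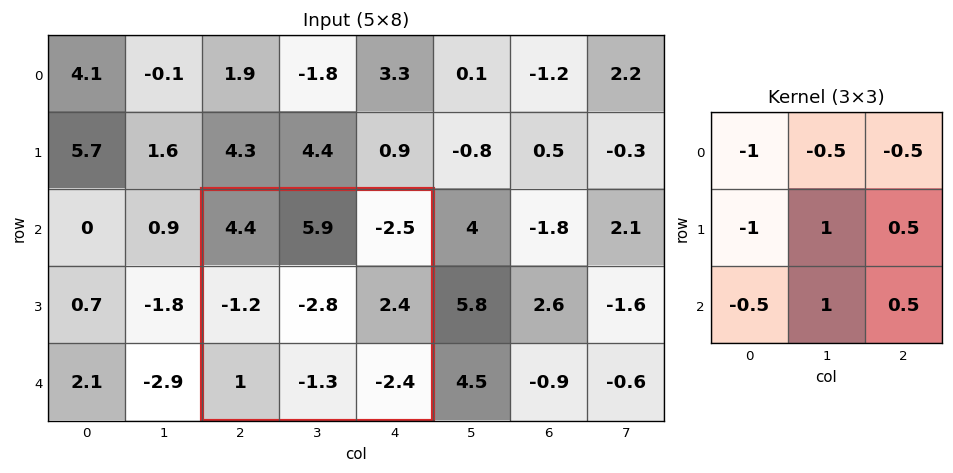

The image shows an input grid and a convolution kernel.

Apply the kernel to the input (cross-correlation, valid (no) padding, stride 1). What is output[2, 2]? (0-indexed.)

-9.5

The receptive field on the input at this output position is [4.4 5.9 -2.5 / -1.2 -2.8 2.4 / 1 -1.3 -2.4]. Elementwise product with the kernel and sum: 4.4·-1 + 5.9·-0.5 + -2.5·-0.5 + -1.2·-1 + -2.8·1 + 2.4·0.5 + 1·-0.5 + -1.3·1 + -2.4·0.5.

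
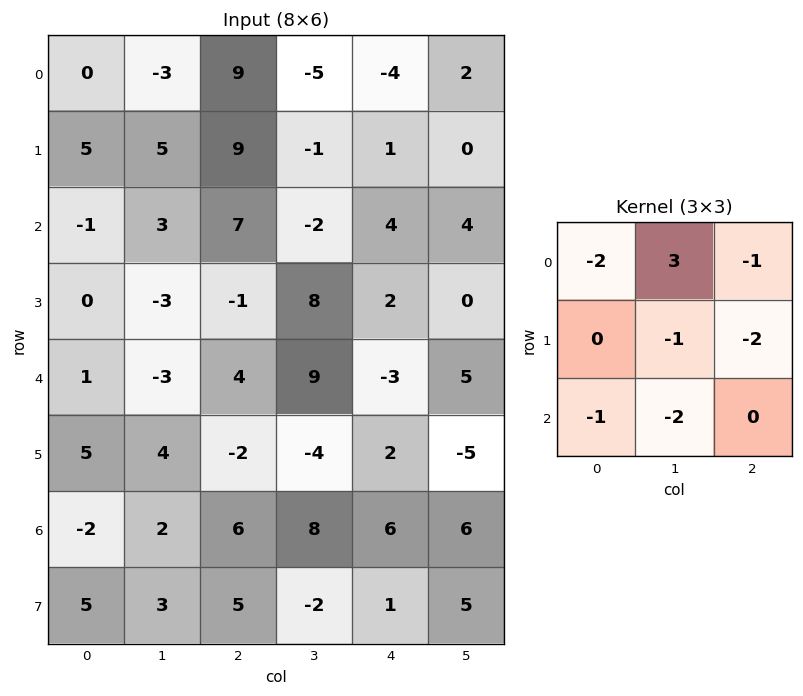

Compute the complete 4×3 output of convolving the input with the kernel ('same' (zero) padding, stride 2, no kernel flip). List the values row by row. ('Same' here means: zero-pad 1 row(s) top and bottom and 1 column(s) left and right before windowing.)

-4 -22 -1
5 20 -19
-2 -27 -17
-1 -45 1

Output[0,0]: The receptive field on the zero-padded input at this output position is [0 0 0 / 0 0 -3 / 0 5 5]. Elementwise product with the kernel and sum: 0·-2 + 0·3 + 0·-1 + 0·-1 + -3·-2 + 0·-1 + 5·-2.
Output[0,1]: The receptive field on the zero-padded input at this output position is [0 0 0 / -3 9 -5 / 5 9 -1]. Elementwise product with the kernel and sum: 0·-2 + 0·3 + 0·-1 + 9·-1 + -5·-2 + 5·-1 + 9·-2.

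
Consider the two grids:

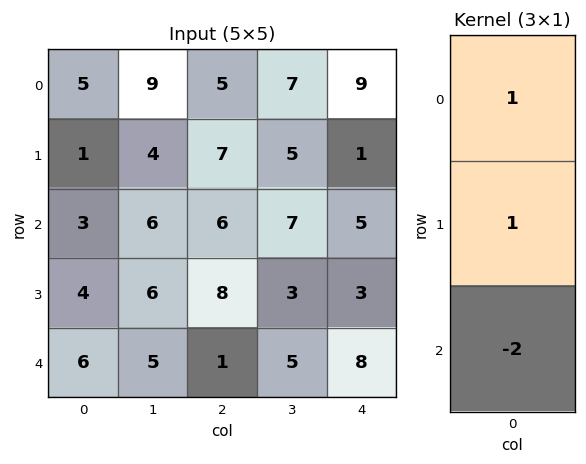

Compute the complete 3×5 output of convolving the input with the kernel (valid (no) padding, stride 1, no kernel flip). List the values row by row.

Output[0,0]: The receptive field on the input at this output position is [5 / 1 / 3]. Elementwise product with the kernel and sum: 5·1 + 1·1 + 3·-2.
Output[0,1]: The receptive field on the input at this output position is [9 / 4 / 6]. Elementwise product with the kernel and sum: 9·1 + 4·1 + 6·-2.

0 1 0 -2 0
-4 -2 -3 6 0
-5 2 12 0 -8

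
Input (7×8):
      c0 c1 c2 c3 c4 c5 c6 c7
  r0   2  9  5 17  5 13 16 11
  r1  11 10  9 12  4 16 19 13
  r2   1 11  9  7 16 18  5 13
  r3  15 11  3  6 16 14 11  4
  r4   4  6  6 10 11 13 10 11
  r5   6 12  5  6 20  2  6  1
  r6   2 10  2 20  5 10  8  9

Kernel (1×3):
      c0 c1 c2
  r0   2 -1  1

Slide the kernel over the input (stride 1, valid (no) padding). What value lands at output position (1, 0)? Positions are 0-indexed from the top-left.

21

The receptive field on the input at this output position is [11 10 9]. Elementwise product with the kernel and sum: 11·2 + 10·-1 + 9·1.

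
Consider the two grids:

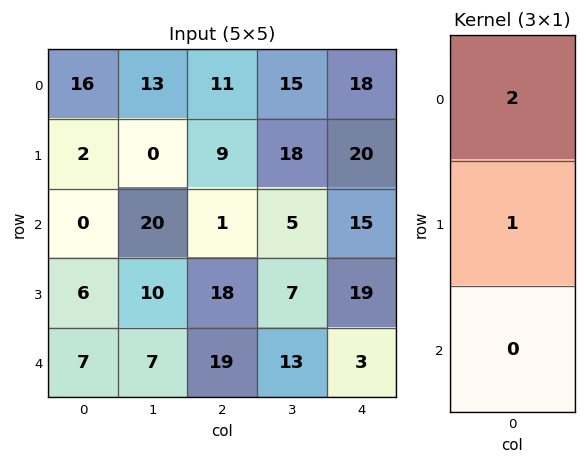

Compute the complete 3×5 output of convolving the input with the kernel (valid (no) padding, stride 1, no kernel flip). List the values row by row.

Output[0,0]: The receptive field on the input at this output position is [16 / 2 / 0]. Elementwise product with the kernel and sum: 16·2 + 2·1.

34 26 31 48 56
4 20 19 41 55
6 50 20 17 49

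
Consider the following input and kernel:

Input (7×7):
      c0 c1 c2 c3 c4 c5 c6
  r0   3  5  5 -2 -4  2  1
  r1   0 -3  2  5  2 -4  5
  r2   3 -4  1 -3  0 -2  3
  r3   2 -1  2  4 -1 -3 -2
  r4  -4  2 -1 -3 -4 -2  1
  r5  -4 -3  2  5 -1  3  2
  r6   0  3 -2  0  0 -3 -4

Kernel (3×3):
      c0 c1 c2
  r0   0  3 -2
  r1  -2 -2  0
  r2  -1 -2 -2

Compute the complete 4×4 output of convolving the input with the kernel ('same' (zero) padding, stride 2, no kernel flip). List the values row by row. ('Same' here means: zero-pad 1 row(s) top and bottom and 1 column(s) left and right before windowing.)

0 -31 11 -12
-2 -9 24 20
30 -15 8 -11
-6 -6 -9 20

Output[0,0]: The receptive field on the zero-padded input at this output position is [0 0 0 / 0 3 5 / 0 0 -3]. Elementwise product with the kernel and sum: 0·3 + 0·-2 + 0·-2 + 3·-2 + 0·-1 + 0·-2 + -3·-2.
Output[0,1]: The receptive field on the zero-padded input at this output position is [0 0 0 / 5 5 -2 / -3 2 5]. Elementwise product with the kernel and sum: 0·3 + 0·-2 + 5·-2 + 5·-2 + -3·-1 + 2·-2 + 5·-2.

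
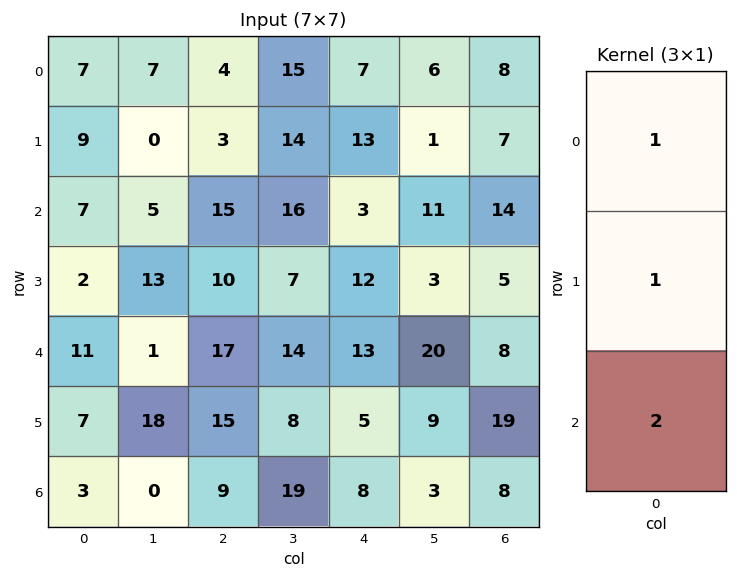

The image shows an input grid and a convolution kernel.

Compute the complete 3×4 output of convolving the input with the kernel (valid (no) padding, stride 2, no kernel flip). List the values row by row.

Output[0,0]: The receptive field on the input at this output position is [7 / 9 / 7]. Elementwise product with the kernel and sum: 7·1 + 9·1 + 7·2.

30 37 26 43
31 59 41 35
24 50 34 43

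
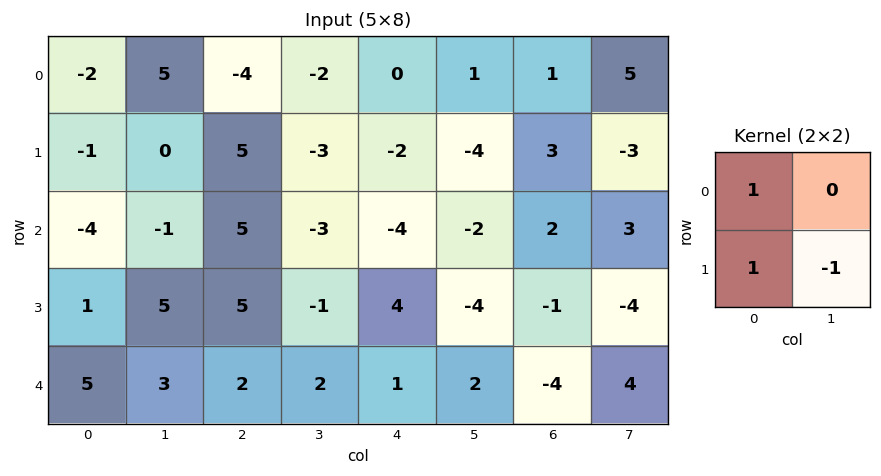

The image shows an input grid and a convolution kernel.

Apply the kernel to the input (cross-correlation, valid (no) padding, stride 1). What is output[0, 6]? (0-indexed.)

The receptive field on the input at this output position is [1 5 / 3 -3]. Elementwise product with the kernel and sum: 1·1 + 3·1 + -3·-1.

7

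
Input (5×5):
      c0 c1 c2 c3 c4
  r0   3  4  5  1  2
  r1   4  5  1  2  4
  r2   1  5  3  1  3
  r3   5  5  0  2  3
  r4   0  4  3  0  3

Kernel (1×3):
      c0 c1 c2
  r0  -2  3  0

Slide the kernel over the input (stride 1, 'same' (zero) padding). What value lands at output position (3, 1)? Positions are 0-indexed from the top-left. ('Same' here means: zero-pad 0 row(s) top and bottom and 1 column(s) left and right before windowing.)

5

The receptive field on the zero-padded input at this output position is [5 5 0]. Elementwise product with the kernel and sum: 5·-2 + 5·3.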